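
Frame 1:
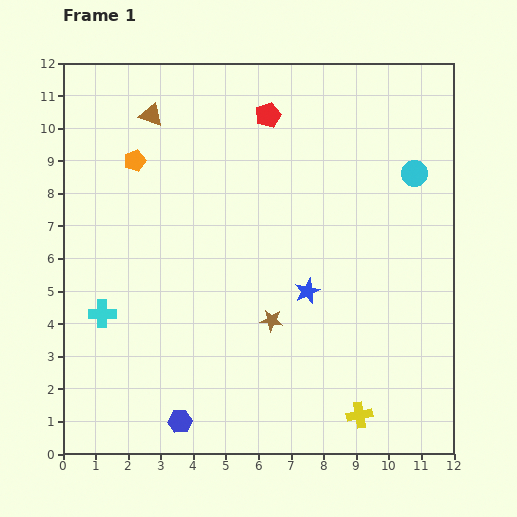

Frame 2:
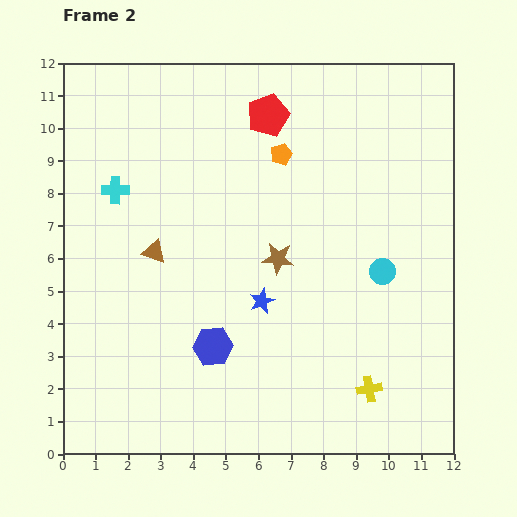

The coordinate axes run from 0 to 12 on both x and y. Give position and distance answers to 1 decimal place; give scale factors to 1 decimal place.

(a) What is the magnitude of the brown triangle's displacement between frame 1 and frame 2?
4.2

The brown triangle moved from (2.7, 10.4) to (2.8, 6.2), a distance of √(0.1² + 4.2²) ≈ 4.2.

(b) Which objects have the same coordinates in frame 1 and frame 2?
the red pentagon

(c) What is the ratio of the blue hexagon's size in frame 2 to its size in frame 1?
1.6×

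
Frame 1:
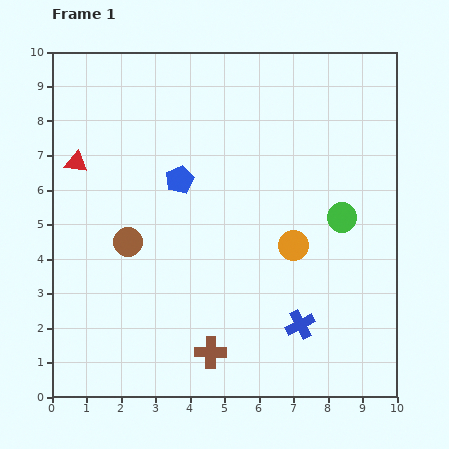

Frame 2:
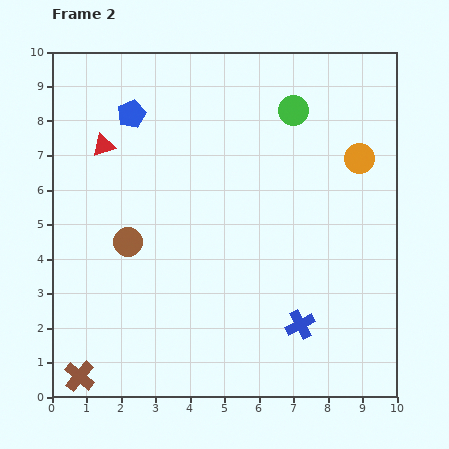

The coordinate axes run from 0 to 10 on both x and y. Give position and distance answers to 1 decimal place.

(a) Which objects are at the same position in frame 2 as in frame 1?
the blue cross, the brown circle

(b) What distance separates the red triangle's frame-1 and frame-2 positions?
0.9

The red triangle moved from (0.7, 6.8) to (1.5, 7.3), a distance of √(0.8² + 0.5²) ≈ 0.9.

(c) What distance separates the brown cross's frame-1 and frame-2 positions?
3.9

The brown cross moved from (4.6, 1.3) to (0.8, 0.6), a distance of √(3.8² + 0.7²) ≈ 3.9.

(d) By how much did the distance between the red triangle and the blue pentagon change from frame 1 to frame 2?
-1.8

Distance in frame 1: 3.0. Distance in frame 2: 1.2.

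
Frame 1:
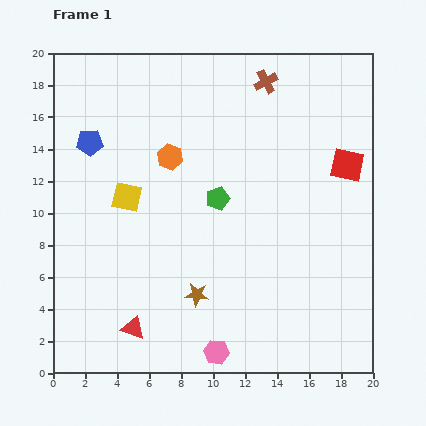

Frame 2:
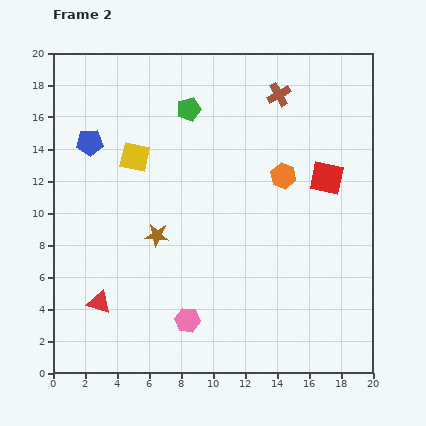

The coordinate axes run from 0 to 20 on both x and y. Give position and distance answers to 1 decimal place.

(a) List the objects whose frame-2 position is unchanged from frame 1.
the blue pentagon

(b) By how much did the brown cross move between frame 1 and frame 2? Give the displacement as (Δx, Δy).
(0.8, -0.8)

The brown cross was at (13.3, 18.2) in frame 1 and (14.1, 17.4) in frame 2.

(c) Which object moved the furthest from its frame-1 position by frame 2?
the orange hexagon

(moved 7.2; next 5.9)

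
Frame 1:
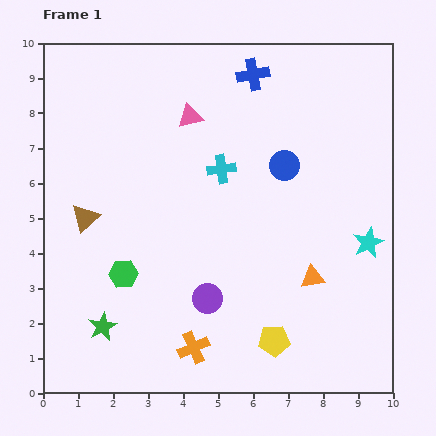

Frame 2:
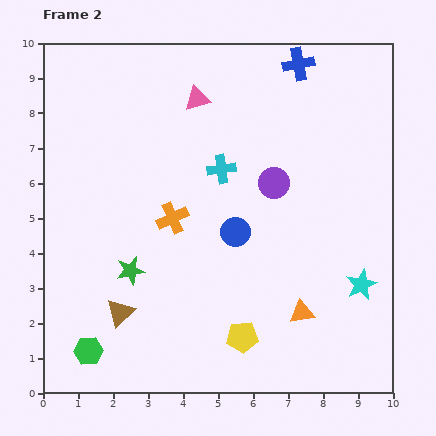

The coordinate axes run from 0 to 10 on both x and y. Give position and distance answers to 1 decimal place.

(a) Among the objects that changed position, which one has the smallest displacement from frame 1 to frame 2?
the pink triangle

(moved 0.5)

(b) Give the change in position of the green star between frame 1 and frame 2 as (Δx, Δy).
(0.8, 1.6)

The green star was at (1.7, 1.9) in frame 1 and (2.5, 3.5) in frame 2.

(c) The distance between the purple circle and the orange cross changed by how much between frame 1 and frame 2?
+1.6

Distance in frame 1: 1.5. Distance in frame 2: 3.1.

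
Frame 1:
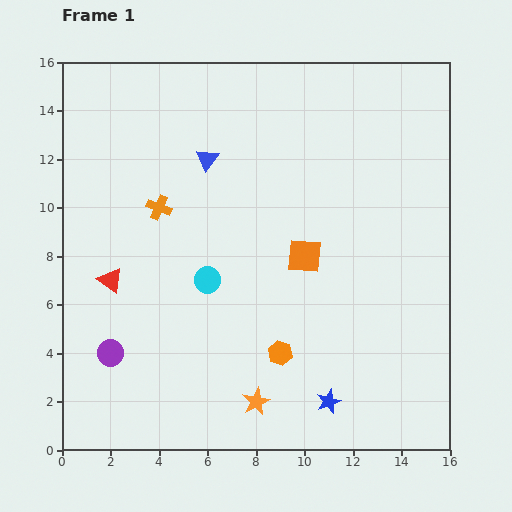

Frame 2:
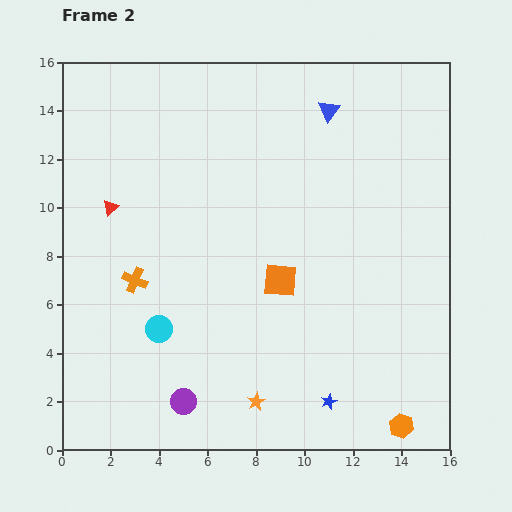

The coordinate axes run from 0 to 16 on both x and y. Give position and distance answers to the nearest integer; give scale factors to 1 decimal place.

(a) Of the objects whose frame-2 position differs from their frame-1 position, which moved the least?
the orange square

(moved 1)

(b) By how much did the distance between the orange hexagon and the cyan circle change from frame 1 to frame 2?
+7

Distance in frame 1: 4. Distance in frame 2: 11.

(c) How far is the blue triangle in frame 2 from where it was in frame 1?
5

The blue triangle moved from (6, 12) to (11, 14), a distance of √(5² + 2²) ≈ 5.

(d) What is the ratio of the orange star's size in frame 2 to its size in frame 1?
0.7×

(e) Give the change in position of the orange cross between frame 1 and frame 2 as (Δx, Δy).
(-1, -3)

The orange cross was at (4, 10) in frame 1 and (3, 7) in frame 2.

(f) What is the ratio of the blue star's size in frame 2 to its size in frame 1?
0.6×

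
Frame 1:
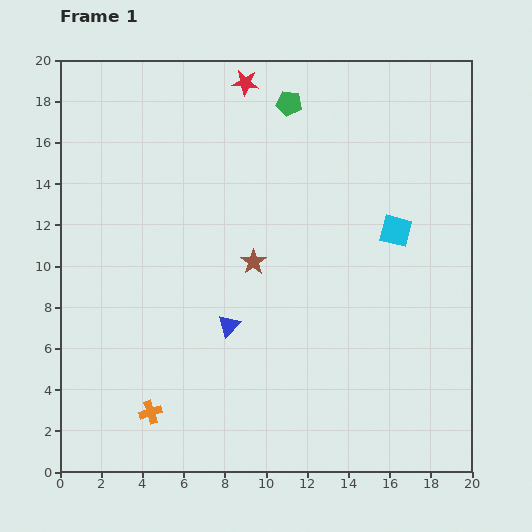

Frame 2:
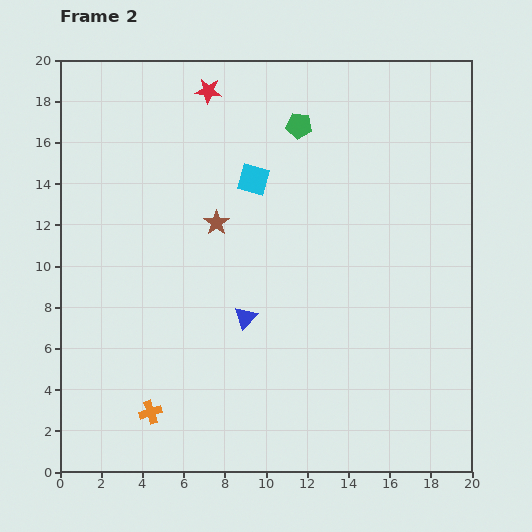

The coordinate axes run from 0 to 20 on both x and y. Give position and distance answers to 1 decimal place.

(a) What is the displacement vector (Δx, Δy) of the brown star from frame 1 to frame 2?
(-1.8, 1.9)

The brown star was at (9.4, 10.2) in frame 1 and (7.6, 12.1) in frame 2.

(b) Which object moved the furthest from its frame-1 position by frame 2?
the cyan square

(moved 7.3; next 2.6)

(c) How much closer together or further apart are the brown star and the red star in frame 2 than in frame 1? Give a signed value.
-2.3

Distance in frame 1: 8.7. Distance in frame 2: 6.4.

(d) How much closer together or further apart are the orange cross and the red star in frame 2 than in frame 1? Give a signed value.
-0.8

Distance in frame 1: 16.6. Distance in frame 2: 15.8.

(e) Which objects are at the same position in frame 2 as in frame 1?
the orange cross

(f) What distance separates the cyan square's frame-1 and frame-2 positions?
7.3

The cyan square moved from (16.3, 11.7) to (9.4, 14.2), a distance of √(6.9² + 2.5²) ≈ 7.3.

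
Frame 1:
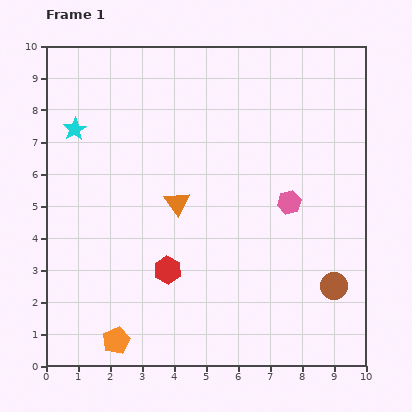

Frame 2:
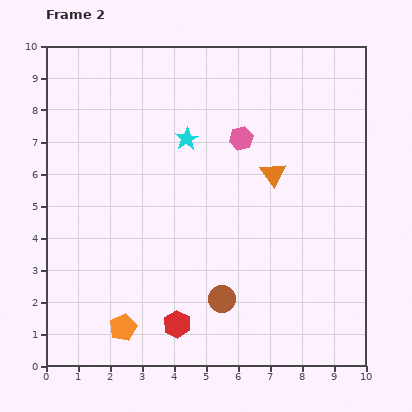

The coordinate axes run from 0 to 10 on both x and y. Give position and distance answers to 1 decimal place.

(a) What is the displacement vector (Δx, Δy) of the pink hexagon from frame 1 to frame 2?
(-1.5, 2.0)

The pink hexagon was at (7.6, 5.1) in frame 1 and (6.1, 7.1) in frame 2.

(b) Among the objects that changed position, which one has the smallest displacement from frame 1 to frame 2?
the orange pentagon

(moved 0.4)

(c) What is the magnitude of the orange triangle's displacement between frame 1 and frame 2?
3.1

The orange triangle moved from (4.1, 5.1) to (7.1, 6.0), a distance of √(3.0² + 0.9²) ≈ 3.1.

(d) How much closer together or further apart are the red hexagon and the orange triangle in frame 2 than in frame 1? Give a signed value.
+3.5

Distance in frame 1: 2.1. Distance in frame 2: 5.6.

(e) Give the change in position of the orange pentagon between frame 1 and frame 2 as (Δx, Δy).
(0.2, 0.4)

The orange pentagon was at (2.2, 0.8) in frame 1 and (2.4, 1.2) in frame 2.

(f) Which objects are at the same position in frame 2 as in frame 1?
none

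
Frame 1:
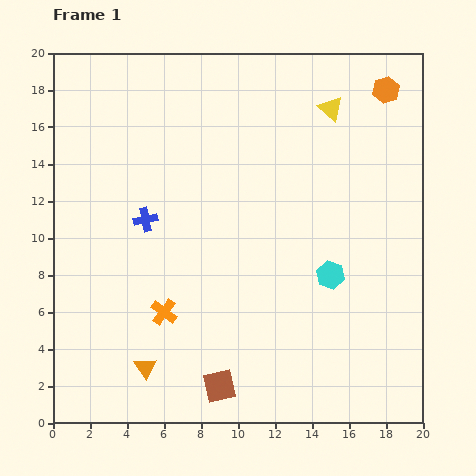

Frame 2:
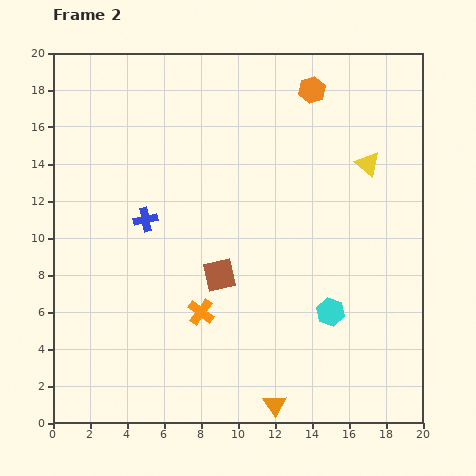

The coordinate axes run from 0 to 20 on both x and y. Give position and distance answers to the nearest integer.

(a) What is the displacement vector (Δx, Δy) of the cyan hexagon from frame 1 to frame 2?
(0, -2)

The cyan hexagon was at (15, 8) in frame 1 and (15, 6) in frame 2.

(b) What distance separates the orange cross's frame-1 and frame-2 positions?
2

The orange cross moved from (6, 6) to (8, 6), a distance of √(2² + 0²) ≈ 2.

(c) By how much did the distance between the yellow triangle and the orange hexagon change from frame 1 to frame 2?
+2

Distance in frame 1: 3. Distance in frame 2: 5.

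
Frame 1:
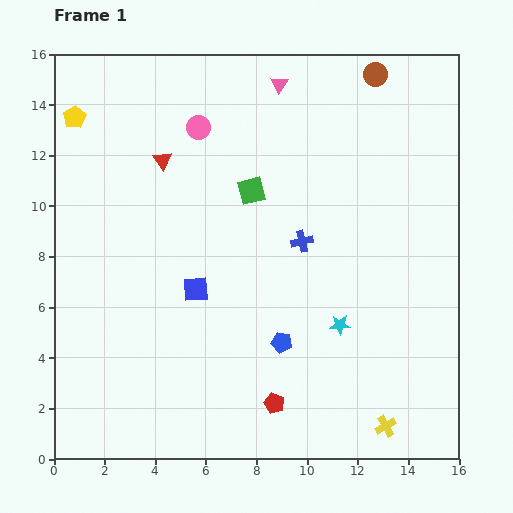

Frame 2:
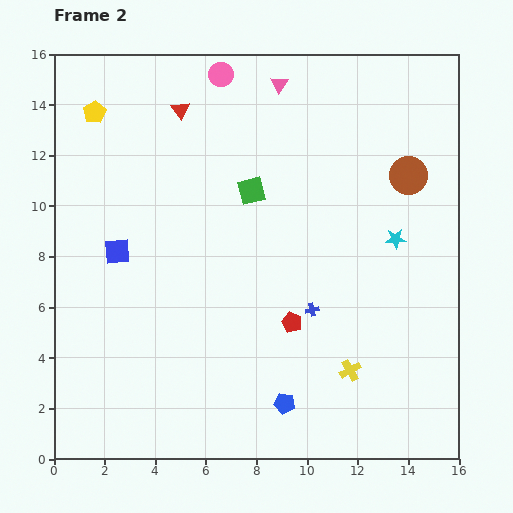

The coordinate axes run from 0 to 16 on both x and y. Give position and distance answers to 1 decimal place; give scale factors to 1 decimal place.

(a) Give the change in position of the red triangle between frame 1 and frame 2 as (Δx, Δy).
(0.7, 2.0)

The red triangle was at (4.3, 11.8) in frame 1 and (5.0, 13.8) in frame 2.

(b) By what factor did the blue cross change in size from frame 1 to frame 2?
0.6×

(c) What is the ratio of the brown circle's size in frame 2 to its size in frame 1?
1.5×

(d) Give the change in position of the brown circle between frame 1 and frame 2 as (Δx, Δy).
(1.3, -4.0)

The brown circle was at (12.7, 15.2) in frame 1 and (14.0, 11.2) in frame 2.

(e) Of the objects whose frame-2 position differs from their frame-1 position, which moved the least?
the yellow pentagon

(moved 0.8)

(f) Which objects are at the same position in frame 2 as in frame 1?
the green square, the pink triangle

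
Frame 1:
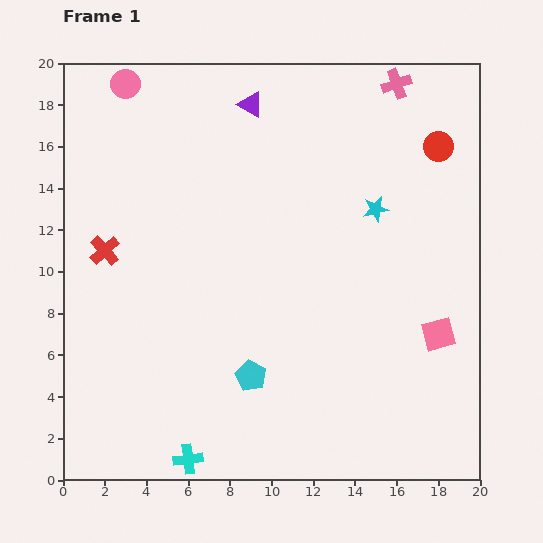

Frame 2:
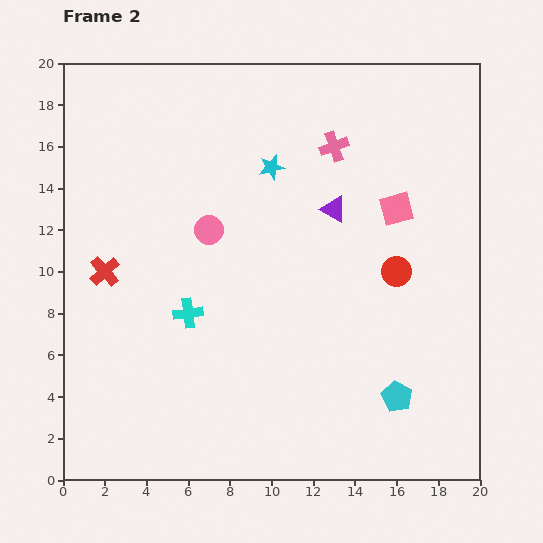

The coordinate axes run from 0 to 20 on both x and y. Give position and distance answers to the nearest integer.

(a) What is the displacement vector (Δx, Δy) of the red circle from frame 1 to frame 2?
(-2, -6)

The red circle was at (18, 16) in frame 1 and (16, 10) in frame 2.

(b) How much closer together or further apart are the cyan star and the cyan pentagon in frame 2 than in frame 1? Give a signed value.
+3

Distance in frame 1: 10. Distance in frame 2: 13.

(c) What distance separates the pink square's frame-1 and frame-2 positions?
6

The pink square moved from (18, 7) to (16, 13), a distance of √(2² + 6²) ≈ 6.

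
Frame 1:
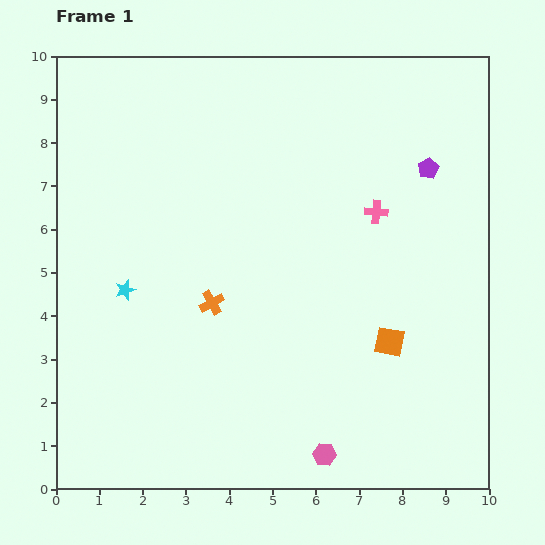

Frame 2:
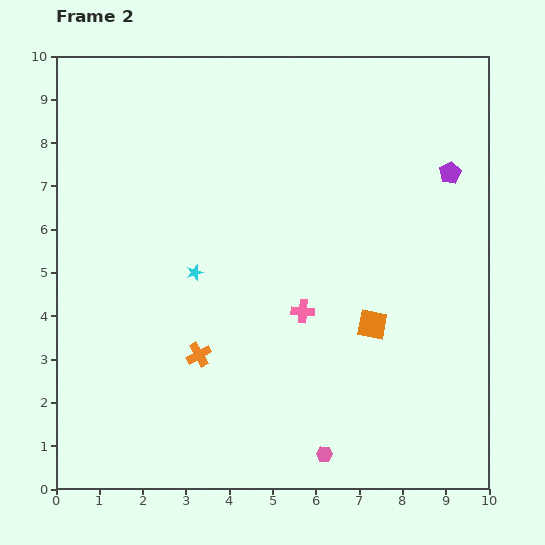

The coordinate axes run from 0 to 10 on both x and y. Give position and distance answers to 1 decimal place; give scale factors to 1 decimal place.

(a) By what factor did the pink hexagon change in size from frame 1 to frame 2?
0.7×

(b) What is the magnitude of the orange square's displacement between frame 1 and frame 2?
0.6

The orange square moved from (7.7, 3.4) to (7.3, 3.8), a distance of √(0.4² + 0.4²) ≈ 0.6.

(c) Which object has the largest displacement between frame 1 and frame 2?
the pink cross

(moved 2.9; next 1.6)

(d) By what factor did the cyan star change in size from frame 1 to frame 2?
0.8×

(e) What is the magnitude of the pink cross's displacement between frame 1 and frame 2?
2.9

The pink cross moved from (7.4, 6.4) to (5.7, 4.1), a distance of √(1.7² + 2.3²) ≈ 2.9.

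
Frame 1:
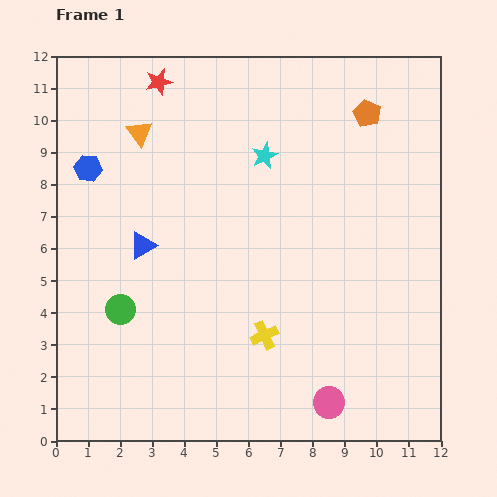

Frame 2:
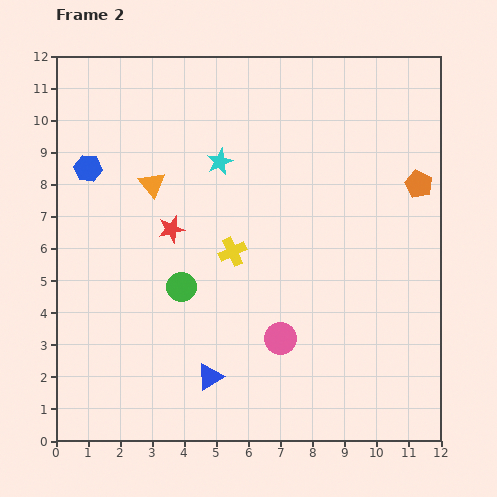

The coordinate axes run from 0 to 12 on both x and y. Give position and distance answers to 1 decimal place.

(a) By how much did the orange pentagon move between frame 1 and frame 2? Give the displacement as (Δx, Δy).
(1.6, -2.2)

The orange pentagon was at (9.7, 10.2) in frame 1 and (11.3, 8.0) in frame 2.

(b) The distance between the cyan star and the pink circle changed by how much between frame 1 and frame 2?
-2.2

Distance in frame 1: 8.0. Distance in frame 2: 5.8.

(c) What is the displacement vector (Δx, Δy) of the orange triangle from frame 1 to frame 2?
(0.4, -1.6)

The orange triangle was at (2.6, 9.6) in frame 1 and (3.0, 8.0) in frame 2.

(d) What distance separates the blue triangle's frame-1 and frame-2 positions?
4.6

The blue triangle moved from (2.7, 6.1) to (4.8, 2.0), a distance of √(2.1² + 4.1²) ≈ 4.6.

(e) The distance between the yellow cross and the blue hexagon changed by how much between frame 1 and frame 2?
-2.4

Distance in frame 1: 7.6. Distance in frame 2: 5.2.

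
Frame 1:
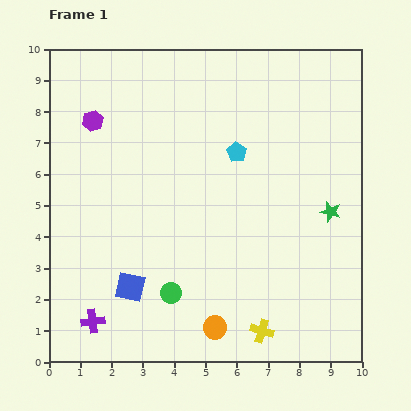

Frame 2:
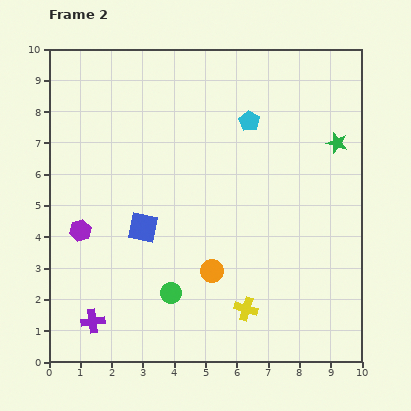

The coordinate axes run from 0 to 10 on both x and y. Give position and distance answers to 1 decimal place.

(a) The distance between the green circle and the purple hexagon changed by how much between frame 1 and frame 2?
-2.5

Distance in frame 1: 6.0. Distance in frame 2: 3.5.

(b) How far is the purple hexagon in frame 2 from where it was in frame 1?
3.5

The purple hexagon moved from (1.4, 7.7) to (1.0, 4.2), a distance of √(0.4² + 3.5²) ≈ 3.5.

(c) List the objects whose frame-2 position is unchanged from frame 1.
the purple cross, the green circle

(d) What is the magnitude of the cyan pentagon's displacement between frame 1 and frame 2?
1.1

The cyan pentagon moved from (6.0, 6.7) to (6.4, 7.7), a distance of √(0.4² + 1.0²) ≈ 1.1.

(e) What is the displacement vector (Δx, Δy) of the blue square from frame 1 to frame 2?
(0.4, 1.9)

The blue square was at (2.6, 2.4) in frame 1 and (3.0, 4.3) in frame 2.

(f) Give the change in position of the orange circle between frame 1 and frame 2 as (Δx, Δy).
(-0.1, 1.8)

The orange circle was at (5.3, 1.1) in frame 1 and (5.2, 2.9) in frame 2.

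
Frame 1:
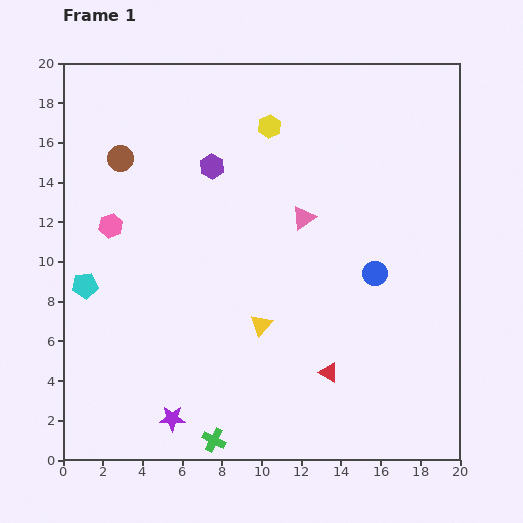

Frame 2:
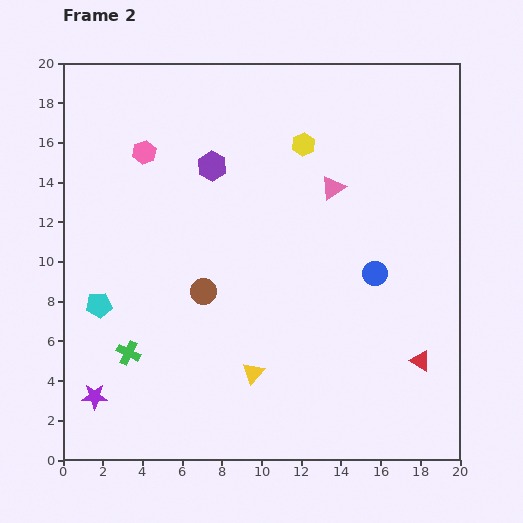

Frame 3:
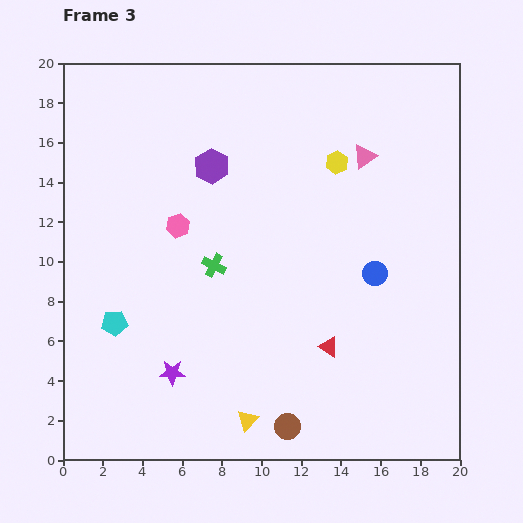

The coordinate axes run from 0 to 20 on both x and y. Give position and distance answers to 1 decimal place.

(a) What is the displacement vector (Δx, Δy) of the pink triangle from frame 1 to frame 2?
(1.5, 1.5)

The pink triangle was at (12.1, 12.2) in frame 1 and (13.6, 13.7) in frame 2.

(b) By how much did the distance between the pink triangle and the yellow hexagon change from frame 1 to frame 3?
-3.5

Distance in frame 1: 4.9. Distance in frame 3: 1.4.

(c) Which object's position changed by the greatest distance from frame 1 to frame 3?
the brown circle

(moved 15.9; next 8.8)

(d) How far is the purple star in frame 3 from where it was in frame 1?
2.3

The purple star moved from (5.5, 2.1) to (5.5, 4.4), a distance of √(0.0² + 2.3²) ≈ 2.3.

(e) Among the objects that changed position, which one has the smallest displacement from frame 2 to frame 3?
the cyan pentagon

(moved 1.2)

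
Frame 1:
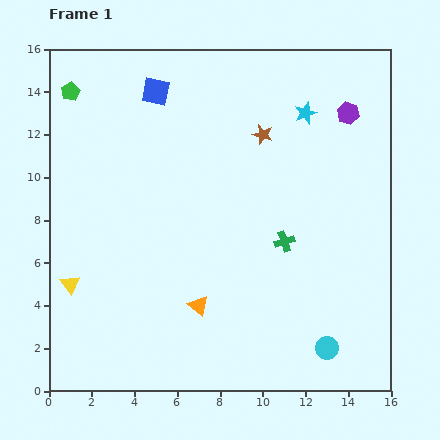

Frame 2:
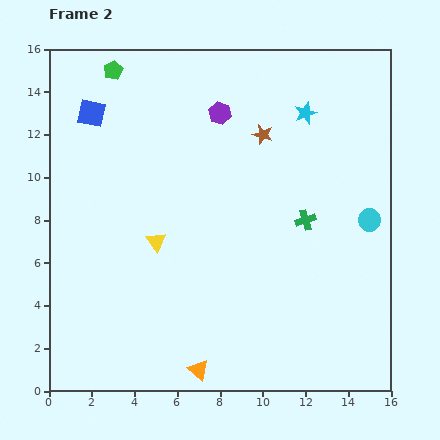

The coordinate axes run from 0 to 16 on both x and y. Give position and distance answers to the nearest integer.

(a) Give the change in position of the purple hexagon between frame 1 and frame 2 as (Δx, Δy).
(-6, 0)

The purple hexagon was at (14, 13) in frame 1 and (8, 13) in frame 2.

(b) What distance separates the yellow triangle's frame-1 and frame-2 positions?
4

The yellow triangle moved from (1, 5) to (5, 7), a distance of √(4² + 2²) ≈ 4.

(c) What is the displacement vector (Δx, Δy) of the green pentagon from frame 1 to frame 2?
(2, 1)

The green pentagon was at (1, 14) in frame 1 and (3, 15) in frame 2.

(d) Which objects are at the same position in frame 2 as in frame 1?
the brown star, the cyan star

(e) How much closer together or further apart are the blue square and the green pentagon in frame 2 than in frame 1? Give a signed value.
-2

Distance in frame 1: 4. Distance in frame 2: 2.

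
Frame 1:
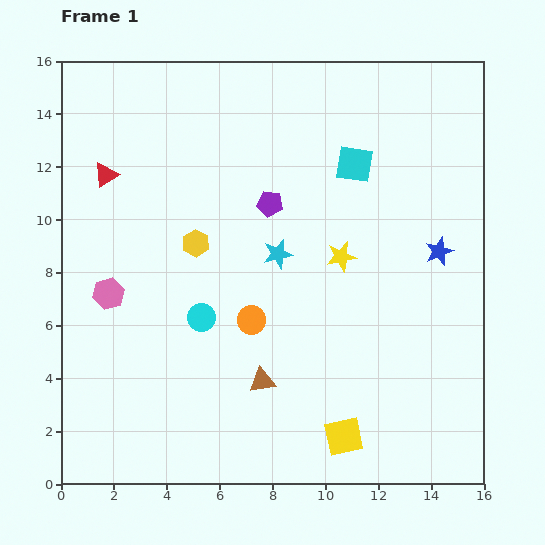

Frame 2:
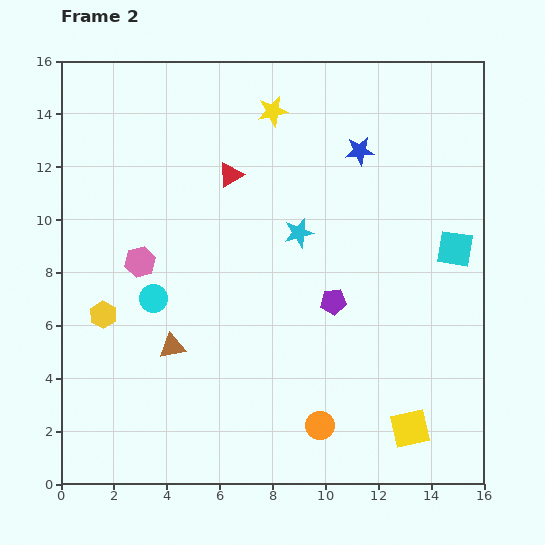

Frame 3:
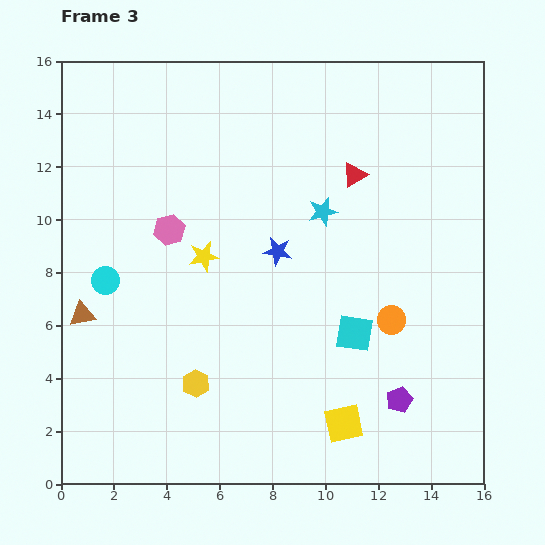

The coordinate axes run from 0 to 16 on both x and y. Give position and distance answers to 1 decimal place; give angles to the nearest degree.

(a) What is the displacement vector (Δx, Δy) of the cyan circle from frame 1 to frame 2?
(-1.8, 0.7)

The cyan circle was at (5.3, 6.3) in frame 1 and (3.5, 7.0) in frame 2.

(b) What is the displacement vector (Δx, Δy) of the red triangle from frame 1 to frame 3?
(9.4, 0.0)

The red triangle was at (1.7, 11.7) in frame 1 and (11.1, 11.7) in frame 3.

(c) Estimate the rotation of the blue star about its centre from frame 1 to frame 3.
31° clockwise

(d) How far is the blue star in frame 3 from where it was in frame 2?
4.9

The blue star moved from (11.3, 12.6) to (8.2, 8.8), a distance of √(3.1² + 3.8²) ≈ 4.9.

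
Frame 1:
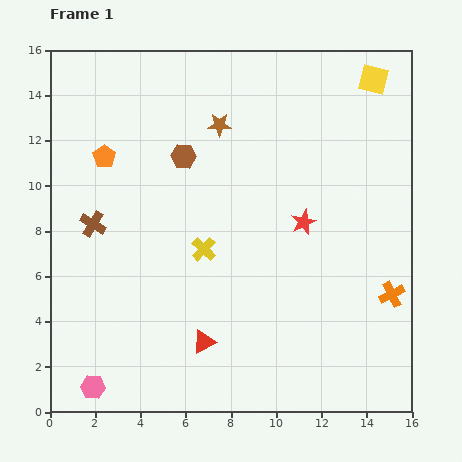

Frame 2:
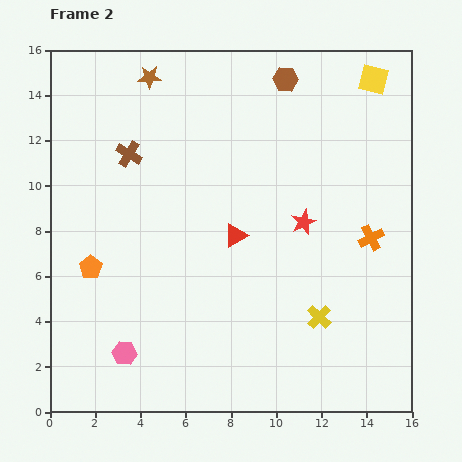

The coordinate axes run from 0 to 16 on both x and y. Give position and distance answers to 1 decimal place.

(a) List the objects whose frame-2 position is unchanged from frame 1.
the yellow square, the red star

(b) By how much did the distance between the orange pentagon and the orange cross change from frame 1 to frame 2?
-1.6

Distance in frame 1: 14.1. Distance in frame 2: 12.5.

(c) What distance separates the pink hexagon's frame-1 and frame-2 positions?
2.1

The pink hexagon moved from (1.9, 1.1) to (3.3, 2.6), a distance of √(1.4² + 1.5²) ≈ 2.1.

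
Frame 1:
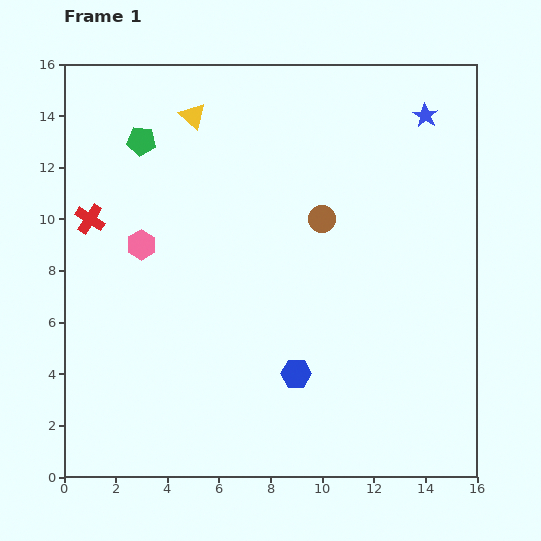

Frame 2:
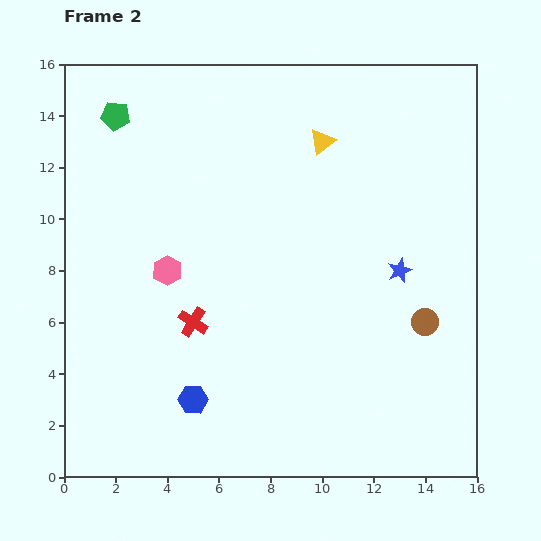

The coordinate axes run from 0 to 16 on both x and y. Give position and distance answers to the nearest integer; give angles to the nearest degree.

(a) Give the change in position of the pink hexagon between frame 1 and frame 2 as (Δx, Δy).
(1, -1)

The pink hexagon was at (3, 9) in frame 1 and (4, 8) in frame 2.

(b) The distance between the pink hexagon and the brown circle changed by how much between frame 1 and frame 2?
+3

Distance in frame 1: 7. Distance in frame 2: 10.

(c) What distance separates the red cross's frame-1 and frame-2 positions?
6

The red cross moved from (1, 10) to (5, 6), a distance of √(4² + 4²) ≈ 6.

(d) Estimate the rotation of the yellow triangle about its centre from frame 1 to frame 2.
41° clockwise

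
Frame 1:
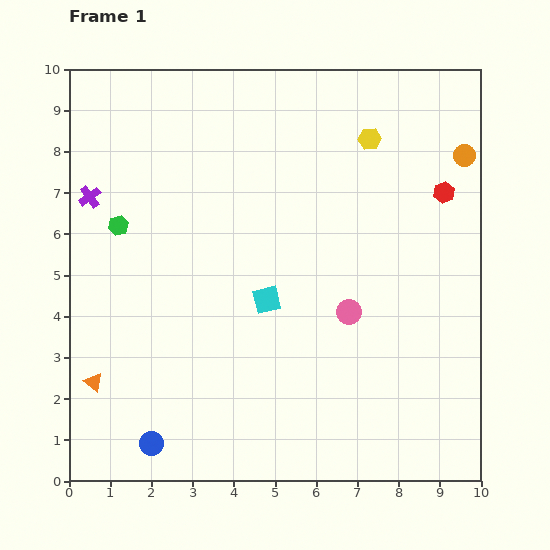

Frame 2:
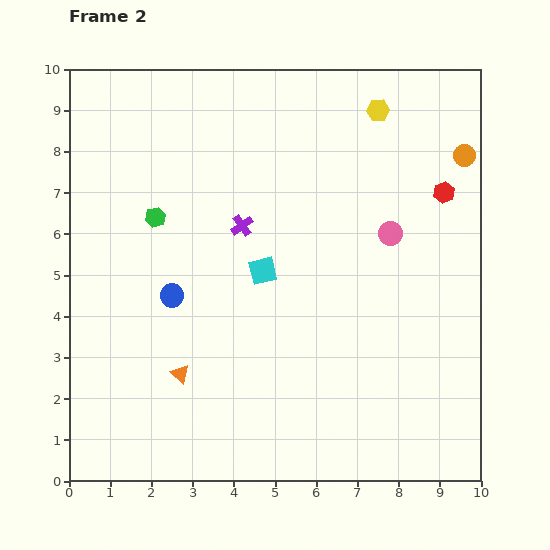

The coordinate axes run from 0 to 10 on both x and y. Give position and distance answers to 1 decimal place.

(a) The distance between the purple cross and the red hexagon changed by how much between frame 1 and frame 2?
-3.6

Distance in frame 1: 8.6. Distance in frame 2: 5.0.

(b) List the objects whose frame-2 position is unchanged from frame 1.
the orange circle, the red hexagon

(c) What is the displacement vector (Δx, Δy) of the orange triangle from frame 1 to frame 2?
(2.1, 0.2)

The orange triangle was at (0.6, 2.4) in frame 1 and (2.7, 2.6) in frame 2.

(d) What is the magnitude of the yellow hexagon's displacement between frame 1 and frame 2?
0.7

The yellow hexagon moved from (7.3, 8.3) to (7.5, 9.0), a distance of √(0.2² + 0.7²) ≈ 0.7.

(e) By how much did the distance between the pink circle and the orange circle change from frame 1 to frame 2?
-2.1

Distance in frame 1: 4.7. Distance in frame 2: 2.6.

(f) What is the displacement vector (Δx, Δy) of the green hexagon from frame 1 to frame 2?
(0.9, 0.2)

The green hexagon was at (1.2, 6.2) in frame 1 and (2.1, 6.4) in frame 2.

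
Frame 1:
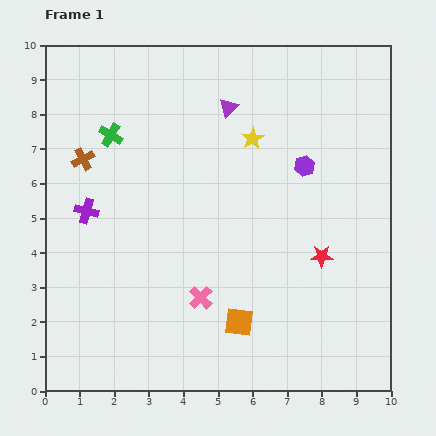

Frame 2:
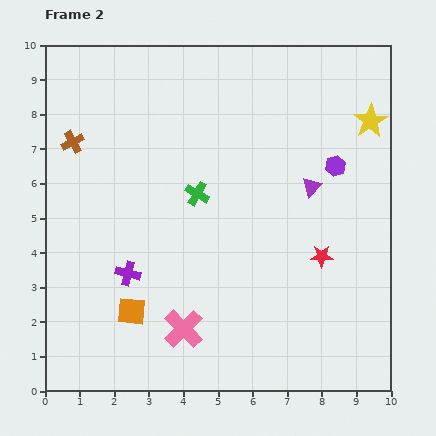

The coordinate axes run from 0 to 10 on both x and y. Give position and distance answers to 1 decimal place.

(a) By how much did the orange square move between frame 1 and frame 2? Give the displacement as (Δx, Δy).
(-3.1, 0.3)

The orange square was at (5.6, 2.0) in frame 1 and (2.5, 2.3) in frame 2.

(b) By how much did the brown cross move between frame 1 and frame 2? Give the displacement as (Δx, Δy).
(-0.3, 0.5)

The brown cross was at (1.1, 6.7) in frame 1 and (0.8, 7.2) in frame 2.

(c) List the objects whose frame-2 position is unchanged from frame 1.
the red star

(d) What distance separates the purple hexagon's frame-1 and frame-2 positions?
0.9

The purple hexagon moved from (7.5, 6.5) to (8.4, 6.5), a distance of √(0.9² + 0.0²) ≈ 0.9.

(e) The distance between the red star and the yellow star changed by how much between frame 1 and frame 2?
+0.2

Distance in frame 1: 3.9. Distance in frame 2: 4.1.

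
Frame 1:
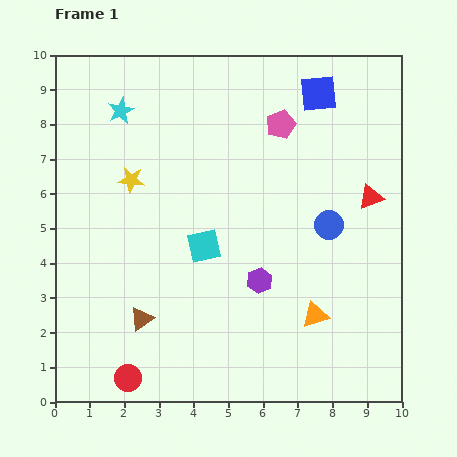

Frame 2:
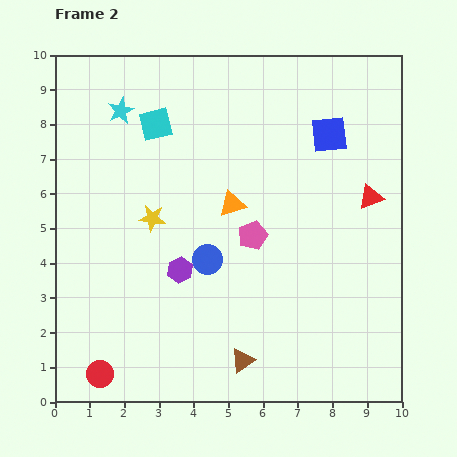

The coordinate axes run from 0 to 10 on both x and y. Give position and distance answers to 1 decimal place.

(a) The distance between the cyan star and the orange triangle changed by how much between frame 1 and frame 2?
-3.9

Distance in frame 1: 8.1. Distance in frame 2: 4.2.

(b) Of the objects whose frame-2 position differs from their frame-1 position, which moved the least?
the red circle

(moved 0.8)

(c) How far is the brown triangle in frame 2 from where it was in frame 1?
3.1

The brown triangle moved from (2.5, 2.4) to (5.4, 1.2), a distance of √(2.9² + 1.2²) ≈ 3.1.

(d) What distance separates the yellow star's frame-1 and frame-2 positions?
1.3

The yellow star moved from (2.2, 6.4) to (2.8, 5.3), a distance of √(0.6² + 1.1²) ≈ 1.3.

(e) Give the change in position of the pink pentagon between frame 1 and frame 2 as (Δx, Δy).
(-0.8, -3.2)

The pink pentagon was at (6.5, 8.0) in frame 1 and (5.7, 4.8) in frame 2.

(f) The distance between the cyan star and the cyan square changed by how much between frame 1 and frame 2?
-3.5

Distance in frame 1: 4.6. Distance in frame 2: 1.1.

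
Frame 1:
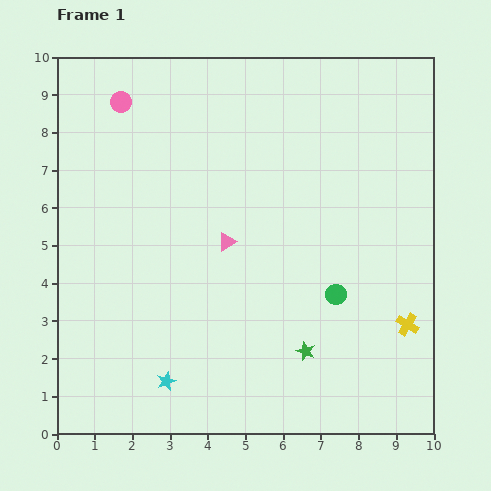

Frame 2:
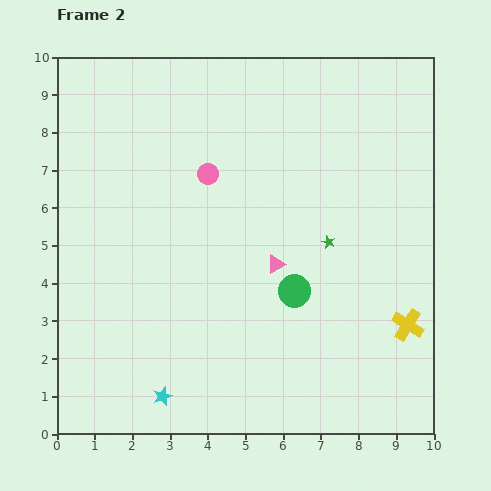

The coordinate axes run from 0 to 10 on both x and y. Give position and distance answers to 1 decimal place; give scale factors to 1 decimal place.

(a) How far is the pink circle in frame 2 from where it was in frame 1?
3.0

The pink circle moved from (1.7, 8.8) to (4.0, 6.9), a distance of √(2.3² + 1.9²) ≈ 3.0.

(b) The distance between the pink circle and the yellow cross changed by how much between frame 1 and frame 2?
-3.0

Distance in frame 1: 9.6. Distance in frame 2: 6.6.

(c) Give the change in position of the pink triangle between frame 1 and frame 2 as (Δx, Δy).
(1.3, -0.6)

The pink triangle was at (4.5, 5.1) in frame 1 and (5.8, 4.5) in frame 2.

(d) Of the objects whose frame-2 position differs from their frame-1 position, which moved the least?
the cyan star

(moved 0.4)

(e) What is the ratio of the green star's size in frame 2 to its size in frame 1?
0.7×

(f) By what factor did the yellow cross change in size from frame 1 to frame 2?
1.4×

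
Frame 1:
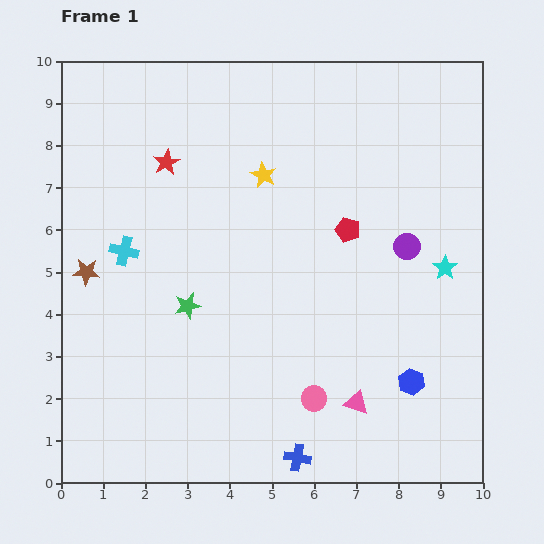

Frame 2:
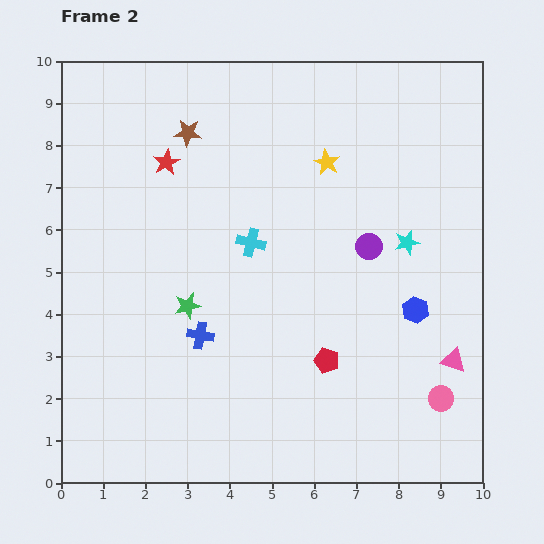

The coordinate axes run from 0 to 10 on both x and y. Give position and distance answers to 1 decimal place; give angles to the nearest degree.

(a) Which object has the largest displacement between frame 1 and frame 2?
the brown star

(moved 4.1; next 3.7)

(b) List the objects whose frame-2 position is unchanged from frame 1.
the green star, the red star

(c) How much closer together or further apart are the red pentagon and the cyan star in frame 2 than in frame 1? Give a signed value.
+0.9

Distance in frame 1: 2.5. Distance in frame 2: 3.4.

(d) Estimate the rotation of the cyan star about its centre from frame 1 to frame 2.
22° clockwise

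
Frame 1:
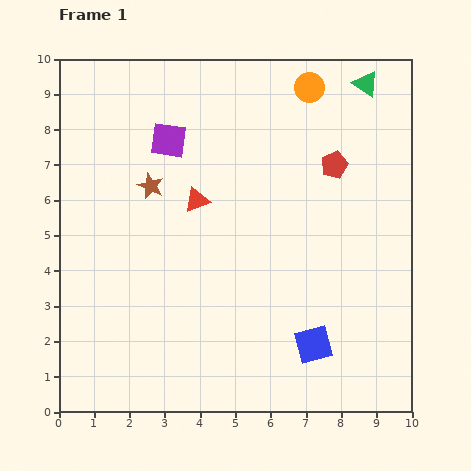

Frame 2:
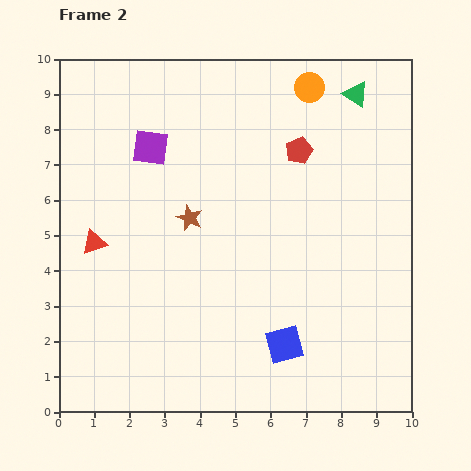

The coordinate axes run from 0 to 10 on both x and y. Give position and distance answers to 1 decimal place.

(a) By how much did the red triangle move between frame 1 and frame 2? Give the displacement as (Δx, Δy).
(-2.9, -1.2)

The red triangle was at (3.9, 6.0) in frame 1 and (1.0, 4.8) in frame 2.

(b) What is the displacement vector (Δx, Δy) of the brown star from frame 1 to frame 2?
(1.1, -0.9)

The brown star was at (2.6, 6.4) in frame 1 and (3.7, 5.5) in frame 2.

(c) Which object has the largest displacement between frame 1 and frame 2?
the red triangle

(moved 3.1; next 1.4)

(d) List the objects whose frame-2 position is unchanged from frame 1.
the orange circle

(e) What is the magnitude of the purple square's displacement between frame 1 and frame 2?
0.5

The purple square moved from (3.1, 7.7) to (2.6, 7.5), a distance of √(0.5² + 0.2²) ≈ 0.5.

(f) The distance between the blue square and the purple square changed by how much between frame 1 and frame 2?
-0.3

Distance in frame 1: 7.1. Distance in frame 2: 6.8.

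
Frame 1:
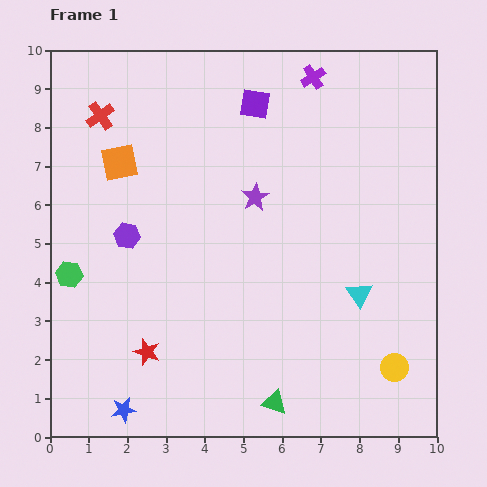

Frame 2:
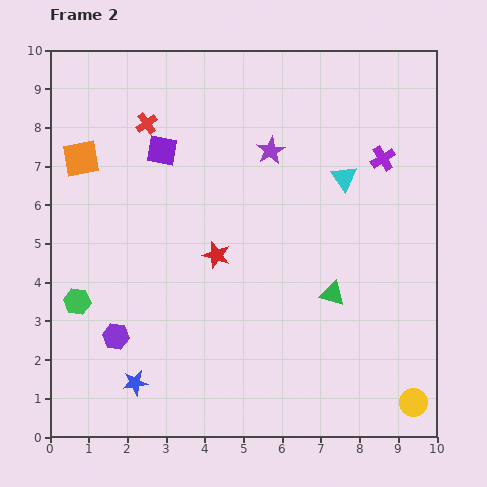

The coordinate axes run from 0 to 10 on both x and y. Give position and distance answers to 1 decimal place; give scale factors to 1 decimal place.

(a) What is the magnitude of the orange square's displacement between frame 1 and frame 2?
1.0

The orange square moved from (1.8, 7.1) to (0.8, 7.2), a distance of √(1.0² + 0.1²) ≈ 1.0.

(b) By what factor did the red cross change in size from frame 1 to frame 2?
0.8×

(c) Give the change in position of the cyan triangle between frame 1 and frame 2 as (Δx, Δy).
(-0.4, 3.0)

The cyan triangle was at (8.0, 3.7) in frame 1 and (7.6, 6.7) in frame 2.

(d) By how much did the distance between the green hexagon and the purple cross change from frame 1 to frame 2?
+0.6

Distance in frame 1: 8.1. Distance in frame 2: 8.7.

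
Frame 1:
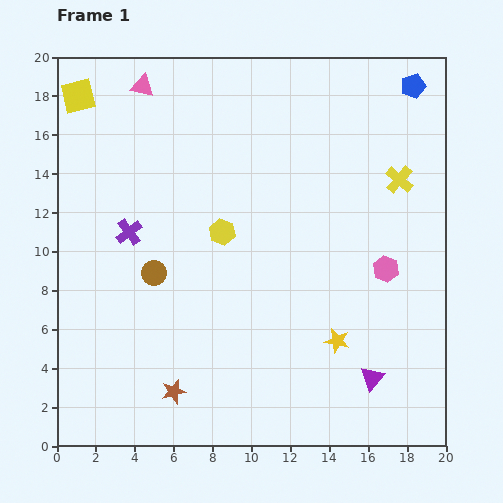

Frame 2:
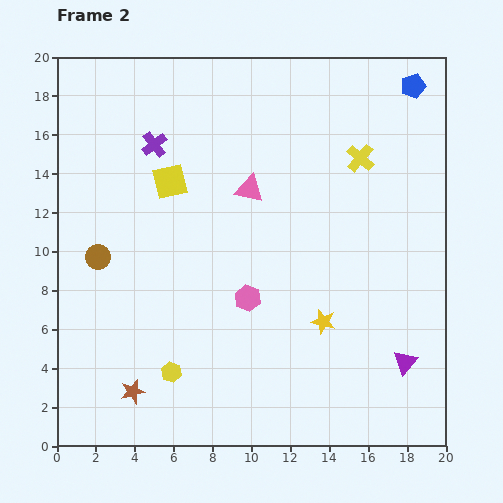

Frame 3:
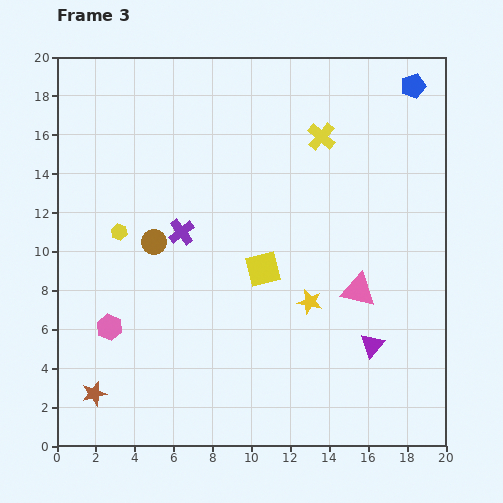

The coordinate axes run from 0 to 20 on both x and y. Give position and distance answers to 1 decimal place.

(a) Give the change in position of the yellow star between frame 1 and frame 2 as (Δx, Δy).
(-0.7, 1.0)

The yellow star was at (14.4, 5.4) in frame 1 and (13.7, 6.4) in frame 2.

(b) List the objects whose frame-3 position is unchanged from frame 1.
the blue pentagon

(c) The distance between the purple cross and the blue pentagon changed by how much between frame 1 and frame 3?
-2.3

Distance in frame 1: 16.4. Distance in frame 3: 14.1.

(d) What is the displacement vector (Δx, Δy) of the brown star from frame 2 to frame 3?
(-2.0, -0.1)

The brown star was at (3.9, 2.8) in frame 2 and (1.9, 2.7) in frame 3.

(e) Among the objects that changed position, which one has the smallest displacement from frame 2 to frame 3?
the yellow star

(moved 1.2)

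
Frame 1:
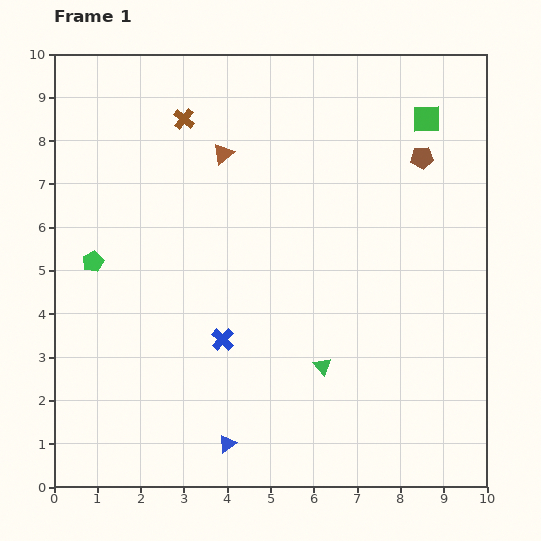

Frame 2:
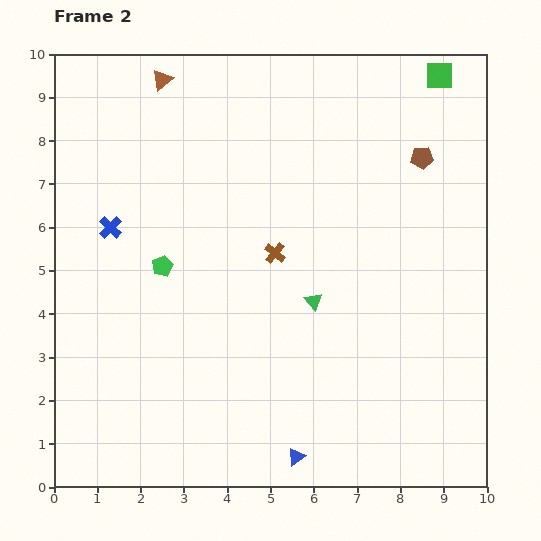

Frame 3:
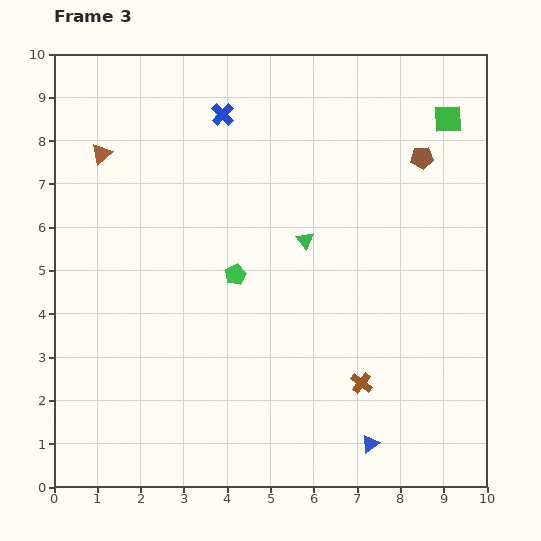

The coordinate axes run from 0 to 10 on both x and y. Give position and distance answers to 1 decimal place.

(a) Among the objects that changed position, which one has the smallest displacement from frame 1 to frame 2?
the green square

(moved 1.0)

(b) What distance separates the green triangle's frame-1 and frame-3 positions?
2.9

The green triangle moved from (6.2, 2.8) to (5.8, 5.7), a distance of √(0.4² + 2.9²) ≈ 2.9.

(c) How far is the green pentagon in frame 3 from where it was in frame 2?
1.7

The green pentagon moved from (2.5, 5.1) to (4.2, 4.9), a distance of √(1.7² + 0.2²) ≈ 1.7.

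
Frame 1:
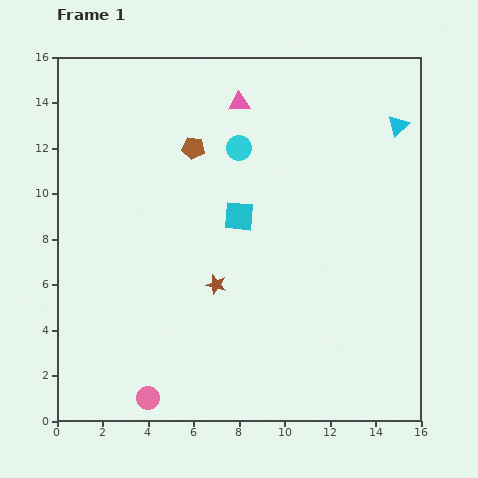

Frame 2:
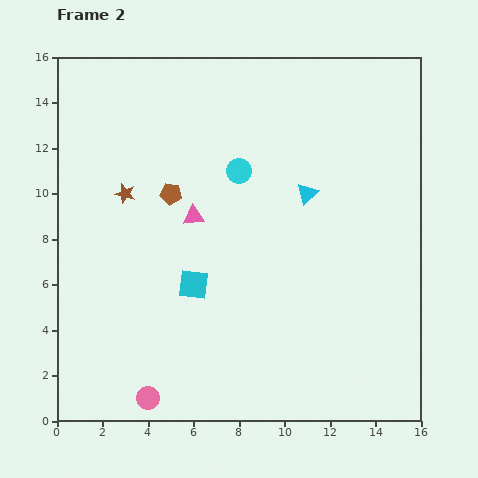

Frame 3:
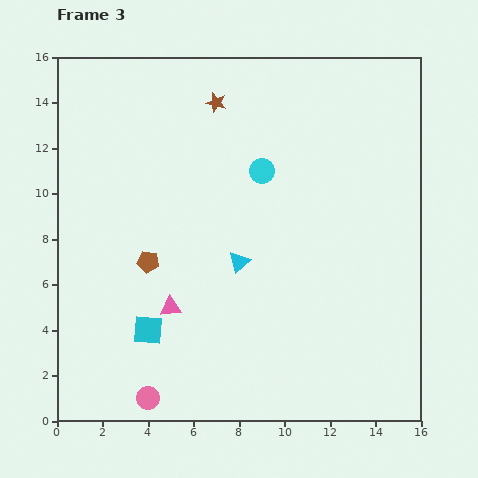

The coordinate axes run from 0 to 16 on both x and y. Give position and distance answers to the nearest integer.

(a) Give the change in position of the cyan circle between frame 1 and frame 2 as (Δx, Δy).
(0, -1)

The cyan circle was at (8, 12) in frame 1 and (8, 11) in frame 2.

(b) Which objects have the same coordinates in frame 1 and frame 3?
the pink circle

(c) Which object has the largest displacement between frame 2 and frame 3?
the brown star

(moved 6; next 4)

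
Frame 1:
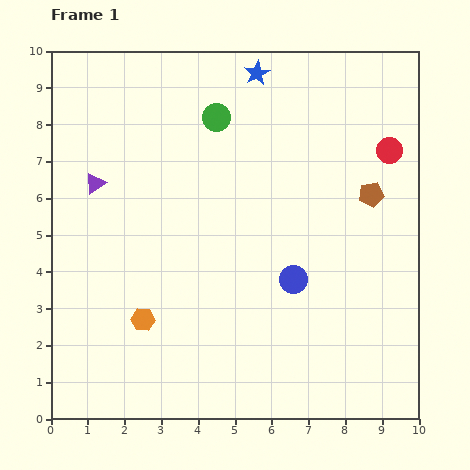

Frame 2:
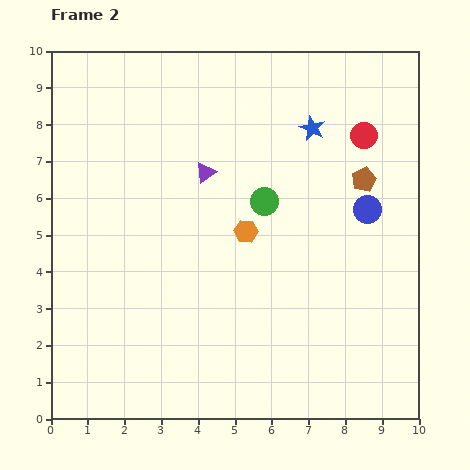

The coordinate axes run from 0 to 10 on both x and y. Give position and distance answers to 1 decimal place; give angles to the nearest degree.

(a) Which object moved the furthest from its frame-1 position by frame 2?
the orange hexagon

(moved 3.7; next 3.0)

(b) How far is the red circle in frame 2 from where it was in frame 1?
0.8

The red circle moved from (9.2, 7.3) to (8.5, 7.7), a distance of √(0.7² + 0.4²) ≈ 0.8.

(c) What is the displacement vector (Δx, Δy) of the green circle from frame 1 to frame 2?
(1.3, -2.3)

The green circle was at (4.5, 8.2) in frame 1 and (5.8, 5.9) in frame 2.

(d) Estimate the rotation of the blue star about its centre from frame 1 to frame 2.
18° counter-clockwise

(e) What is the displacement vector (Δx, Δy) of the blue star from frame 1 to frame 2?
(1.5, -1.5)

The blue star was at (5.6, 9.4) in frame 1 and (7.1, 7.9) in frame 2.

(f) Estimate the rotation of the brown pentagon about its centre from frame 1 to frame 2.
17° counter-clockwise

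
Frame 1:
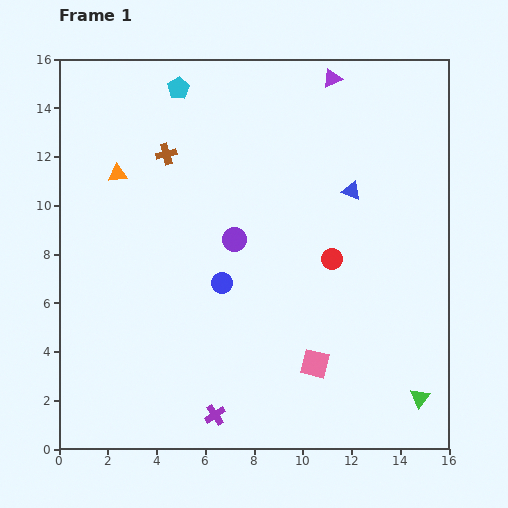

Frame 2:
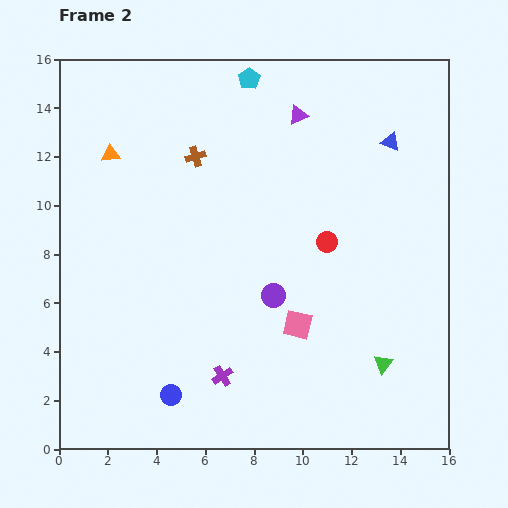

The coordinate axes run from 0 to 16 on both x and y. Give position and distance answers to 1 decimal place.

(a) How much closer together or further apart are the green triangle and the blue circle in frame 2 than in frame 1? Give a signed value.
-0.6

Distance in frame 1: 9.4. Distance in frame 2: 8.8.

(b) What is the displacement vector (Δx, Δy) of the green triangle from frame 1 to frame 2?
(-1.5, 1.4)

The green triangle was at (14.8, 2.1) in frame 1 and (13.3, 3.5) in frame 2.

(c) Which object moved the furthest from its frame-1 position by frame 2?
the blue circle

(moved 5.1; next 2.9)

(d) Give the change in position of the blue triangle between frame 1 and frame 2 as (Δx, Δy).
(1.6, 2.0)

The blue triangle was at (12.0, 10.6) in frame 1 and (13.6, 12.6) in frame 2.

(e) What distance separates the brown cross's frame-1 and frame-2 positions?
1.2

The brown cross moved from (4.4, 12.1) to (5.6, 12.0), a distance of √(1.2² + 0.1²) ≈ 1.2.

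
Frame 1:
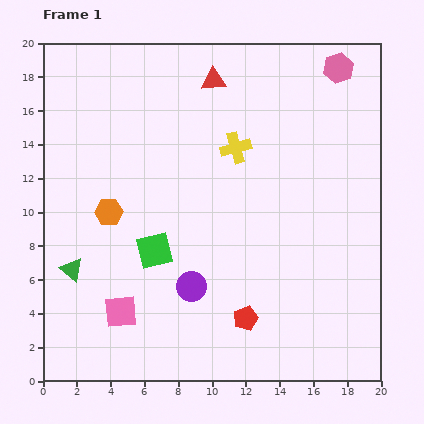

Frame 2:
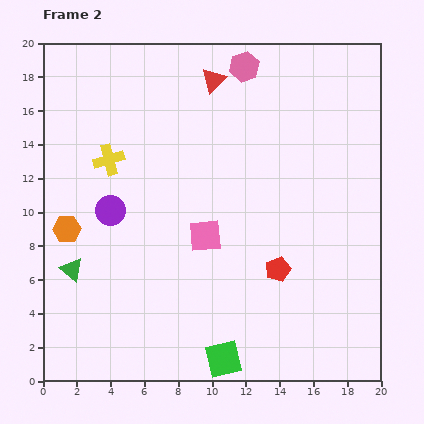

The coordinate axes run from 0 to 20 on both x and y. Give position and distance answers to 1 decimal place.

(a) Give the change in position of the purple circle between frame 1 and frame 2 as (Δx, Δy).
(-4.8, 4.5)

The purple circle was at (8.8, 5.6) in frame 1 and (4.0, 10.1) in frame 2.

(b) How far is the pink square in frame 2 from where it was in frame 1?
6.7

The pink square moved from (4.6, 4.1) to (9.6, 8.6), a distance of √(5.0² + 4.5²) ≈ 6.7.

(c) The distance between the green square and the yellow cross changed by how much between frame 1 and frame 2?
+5.8

Distance in frame 1: 7.8. Distance in frame 2: 13.6.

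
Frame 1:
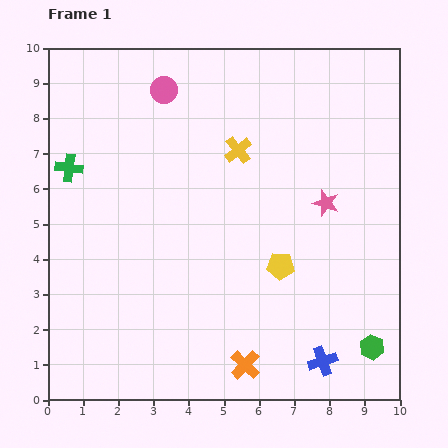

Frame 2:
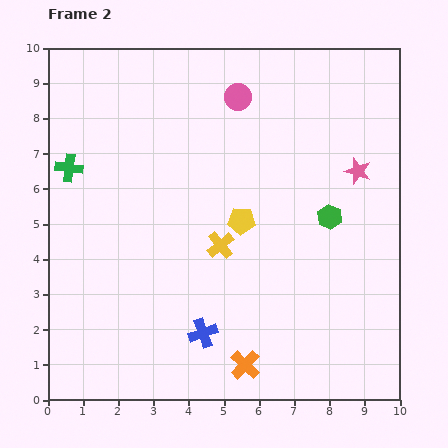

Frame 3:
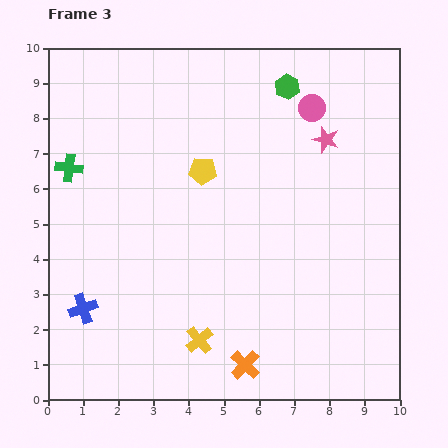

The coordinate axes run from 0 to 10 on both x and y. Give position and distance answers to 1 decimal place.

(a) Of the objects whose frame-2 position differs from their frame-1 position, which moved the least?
the pink star

(moved 1.3)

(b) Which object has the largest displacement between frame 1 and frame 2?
the green hexagon

(moved 3.9; next 3.5)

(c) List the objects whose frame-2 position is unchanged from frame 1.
the orange cross, the green cross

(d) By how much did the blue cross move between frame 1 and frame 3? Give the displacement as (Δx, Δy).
(-6.8, 1.5)

The blue cross was at (7.8, 1.1) in frame 1 and (1.0, 2.6) in frame 3.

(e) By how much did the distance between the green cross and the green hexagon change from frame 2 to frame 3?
-0.9

Distance in frame 2: 7.5. Distance in frame 3: 6.6.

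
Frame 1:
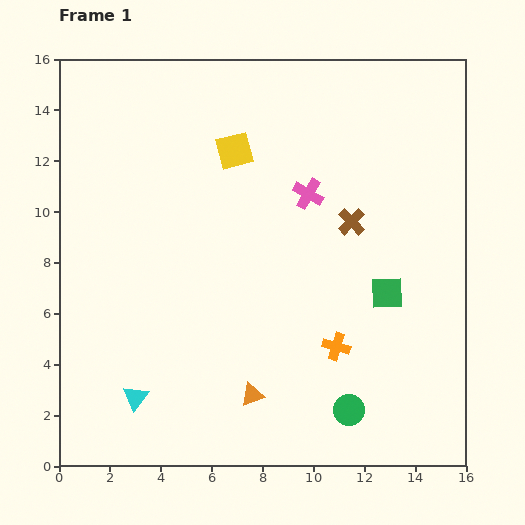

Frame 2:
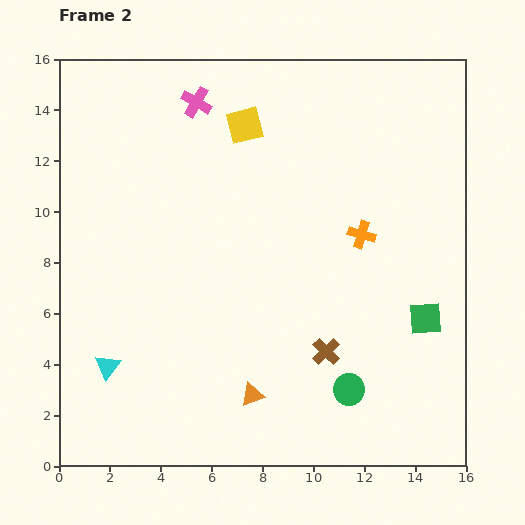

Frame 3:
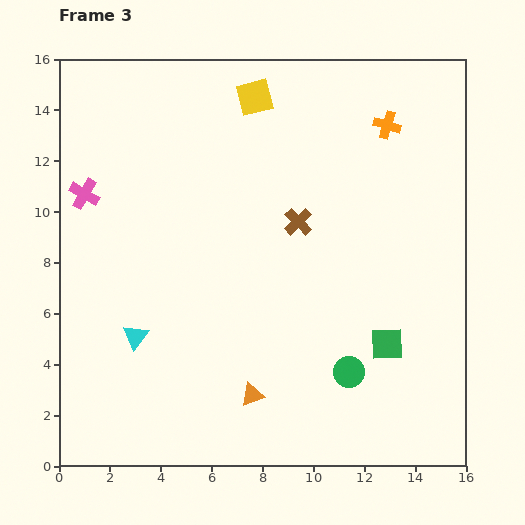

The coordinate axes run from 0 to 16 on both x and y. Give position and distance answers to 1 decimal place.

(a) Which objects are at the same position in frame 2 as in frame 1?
the orange triangle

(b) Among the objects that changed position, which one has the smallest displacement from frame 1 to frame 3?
the green circle

(moved 1.5)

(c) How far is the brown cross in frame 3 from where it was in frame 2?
5.2

The brown cross moved from (10.5, 4.5) to (9.4, 9.6), a distance of √(1.1² + 5.1²) ≈ 5.2.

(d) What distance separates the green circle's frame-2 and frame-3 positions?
0.7

The green circle moved from (11.4, 3.0) to (11.4, 3.7), a distance of √(0.0² + 0.7²) ≈ 0.7.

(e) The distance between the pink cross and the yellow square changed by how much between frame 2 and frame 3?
+5.6

Distance in frame 2: 2.1. Distance in frame 3: 7.7.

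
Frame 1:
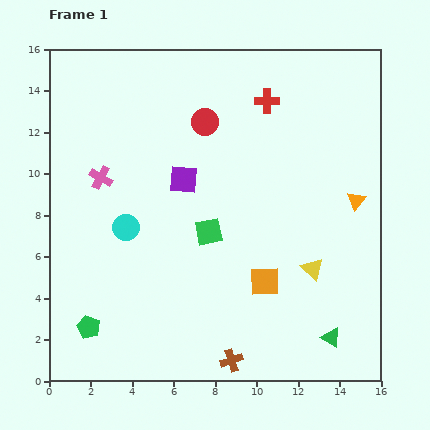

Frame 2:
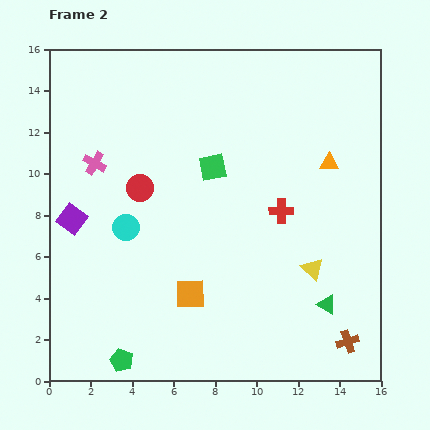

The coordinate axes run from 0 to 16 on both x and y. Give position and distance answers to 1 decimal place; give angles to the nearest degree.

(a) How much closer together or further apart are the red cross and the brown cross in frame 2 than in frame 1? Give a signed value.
-5.5

Distance in frame 1: 12.6. Distance in frame 2: 7.1.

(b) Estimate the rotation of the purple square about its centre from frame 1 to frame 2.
31° clockwise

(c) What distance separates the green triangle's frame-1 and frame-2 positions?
1.6

The green triangle moved from (13.6, 2.1) to (13.4, 3.7), a distance of √(0.2² + 1.6²) ≈ 1.6.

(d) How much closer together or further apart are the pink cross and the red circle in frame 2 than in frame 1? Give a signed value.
-3.2

Distance in frame 1: 5.7. Distance in frame 2: 2.5.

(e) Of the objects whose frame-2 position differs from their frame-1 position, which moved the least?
the pink cross

(moved 0.8)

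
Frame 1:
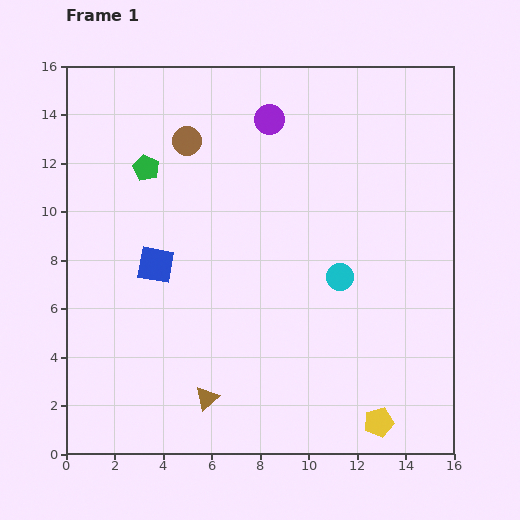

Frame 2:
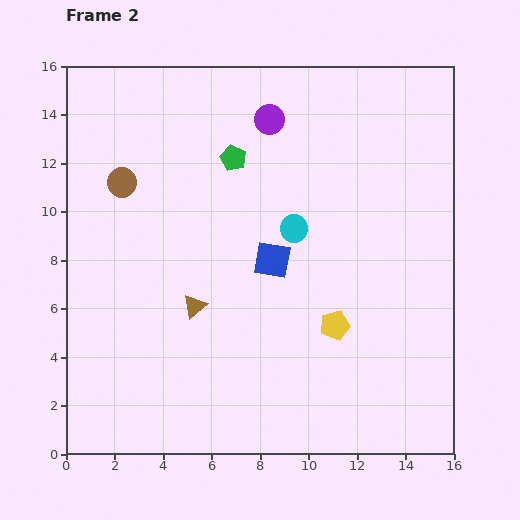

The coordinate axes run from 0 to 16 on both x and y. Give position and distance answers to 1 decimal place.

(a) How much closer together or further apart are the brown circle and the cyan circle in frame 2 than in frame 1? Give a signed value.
-1.1

Distance in frame 1: 8.4. Distance in frame 2: 7.3.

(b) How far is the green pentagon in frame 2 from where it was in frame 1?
3.6

The green pentagon moved from (3.3, 11.8) to (6.9, 12.2), a distance of √(3.6² + 0.4²) ≈ 3.6.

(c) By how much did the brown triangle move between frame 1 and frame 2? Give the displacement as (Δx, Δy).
(-0.5, 3.8)

The brown triangle was at (5.8, 2.3) in frame 1 and (5.3, 6.1) in frame 2.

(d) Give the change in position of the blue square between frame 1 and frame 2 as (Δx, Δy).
(4.8, 0.2)

The blue square was at (3.7, 7.8) in frame 1 and (8.5, 8.0) in frame 2.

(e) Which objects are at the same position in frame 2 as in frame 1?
the purple circle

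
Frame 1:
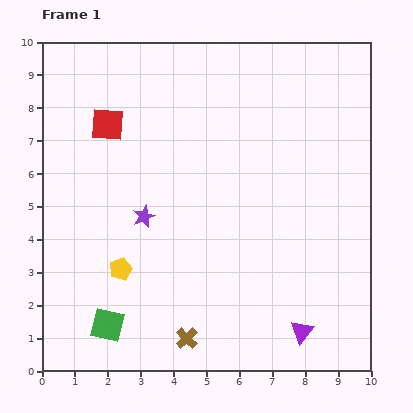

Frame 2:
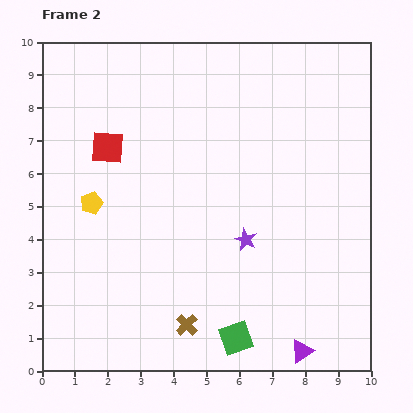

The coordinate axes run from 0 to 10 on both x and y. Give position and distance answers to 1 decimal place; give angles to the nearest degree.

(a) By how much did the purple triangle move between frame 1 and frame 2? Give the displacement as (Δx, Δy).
(0.0, -0.6)

The purple triangle was at (7.9, 1.2) in frame 1 and (7.9, 0.6) in frame 2.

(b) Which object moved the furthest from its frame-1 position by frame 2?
the green square

(moved 3.9; next 3.2)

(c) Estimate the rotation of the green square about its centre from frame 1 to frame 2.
35° counter-clockwise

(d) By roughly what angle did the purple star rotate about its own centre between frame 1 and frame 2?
25° counter-clockwise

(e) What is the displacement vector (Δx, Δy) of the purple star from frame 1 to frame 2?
(3.1, -0.7)

The purple star was at (3.1, 4.7) in frame 1 and (6.2, 4.0) in frame 2.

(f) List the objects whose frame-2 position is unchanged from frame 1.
none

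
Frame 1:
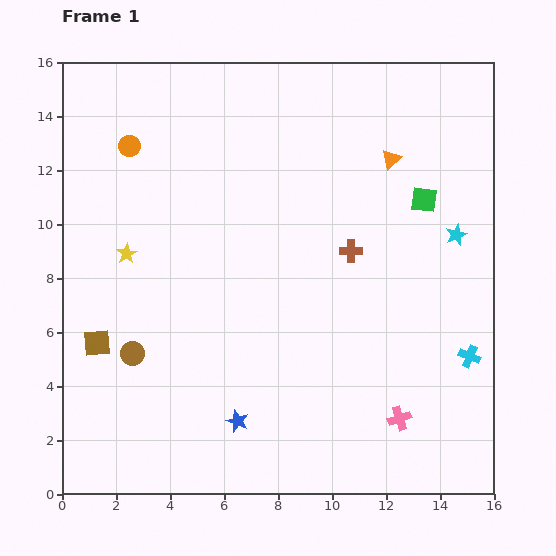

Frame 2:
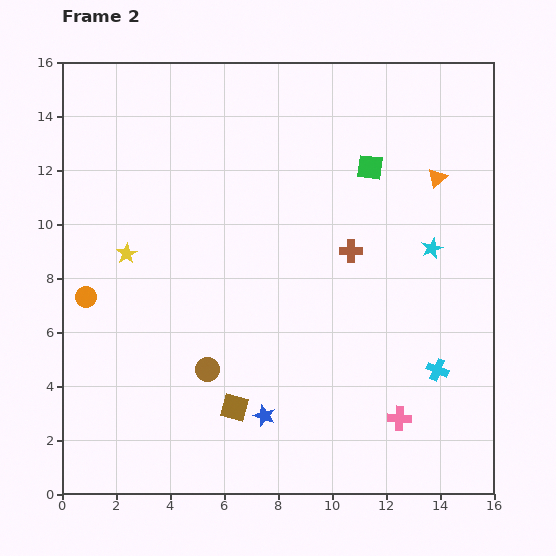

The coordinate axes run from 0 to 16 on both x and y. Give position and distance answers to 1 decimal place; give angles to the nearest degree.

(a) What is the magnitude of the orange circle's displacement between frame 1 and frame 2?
5.8

The orange circle moved from (2.5, 12.9) to (0.9, 7.3), a distance of √(1.6² + 5.6²) ≈ 5.8.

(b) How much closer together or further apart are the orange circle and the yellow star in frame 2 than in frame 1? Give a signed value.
-1.8

Distance in frame 1: 4.0. Distance in frame 2: 2.2.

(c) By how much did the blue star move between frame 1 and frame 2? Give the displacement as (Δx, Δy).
(1.0, 0.2)

The blue star was at (6.5, 2.7) in frame 1 and (7.5, 2.9) in frame 2.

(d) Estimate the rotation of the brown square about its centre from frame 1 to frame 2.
20° clockwise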